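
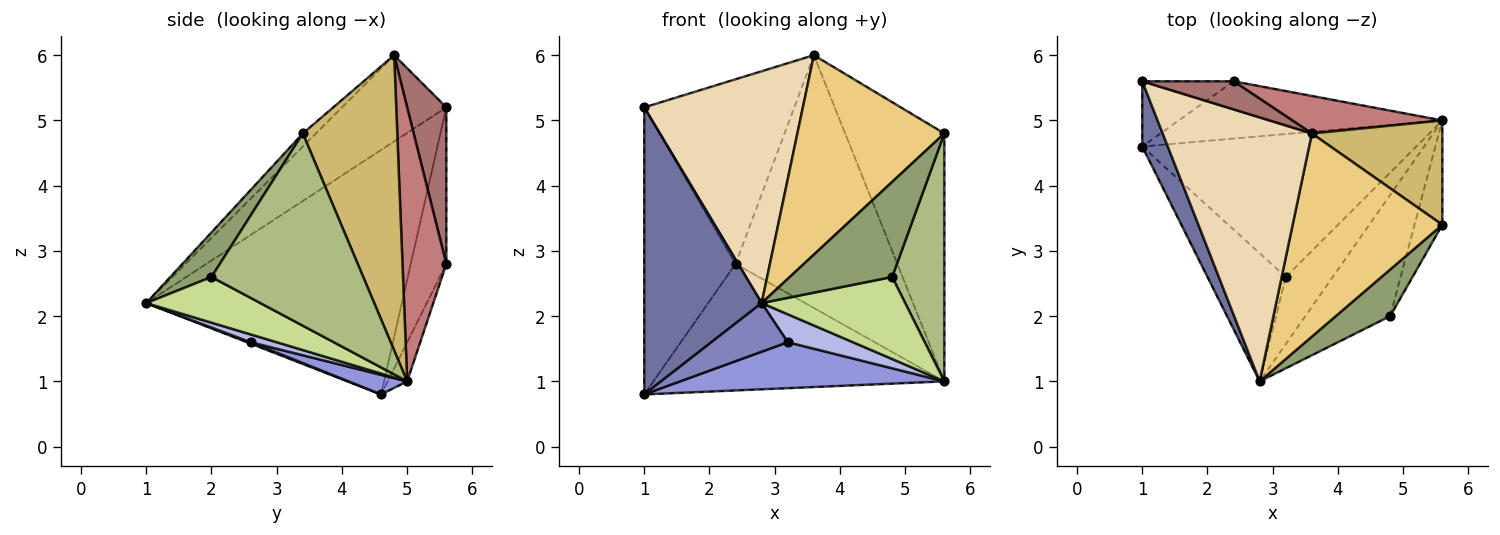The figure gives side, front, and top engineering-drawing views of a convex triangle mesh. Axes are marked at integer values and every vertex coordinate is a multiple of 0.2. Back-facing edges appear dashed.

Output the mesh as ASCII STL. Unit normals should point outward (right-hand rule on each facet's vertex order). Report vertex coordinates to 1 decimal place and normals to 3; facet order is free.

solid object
 facet normal -0.905 -0.416 0.094
  outer loop
   vertex 1.0 5.6 5.2
   vertex 1.0 4.6 0.8
   vertex 2.8 1.0 2.2
  endloop
 endfacet
 facet normal 0.017 -0.355 -0.935
  outer loop
   vertex 3.2 2.6 1.6
   vertex 2.8 1.0 2.2
   vertex 1.0 4.6 0.8
  endloop
 endfacet
 facet normal 0.068 -0.305 -0.950
  outer loop
   vertex 3.2 2.6 1.6
   vertex 1.0 4.6 0.8
   vertex 5.6 5.0 1.0
  endloop
 endfacet
 facet normal 0.152 -0.380 -0.912
  outer loop
   vertex 3.2 2.6 1.6
   vertex 5.6 5.0 1.0
   vertex 2.8 1.0 2.2
  endloop
 endfacet
 facet normal 0.339 -0.845 0.414
  outer loop
   vertex 4.8 2.0 2.6
   vertex 5.6 3.4 4.8
   vertex 2.8 1.0 2.2
  endloop
 endfacet
 facet normal 0.937 -0.322 -0.136
  outer loop
   vertex 4.8 2.0 2.6
   vertex 5.6 5.0 1.0
   vertex 5.6 3.4 4.8
  endloop
 endfacet
 facet normal 0.407 -0.512 -0.756
  outer loop
   vertex 4.8 2.0 2.6
   vertex 2.8 1.0 2.2
   vertex 5.6 5.0 1.0
  endloop
 endfacet
 facet normal -0.355 0.912 -0.207
  outer loop
   vertex 2.4 5.6 2.8
   vertex 1.0 4.6 0.8
   vertex 1.0 5.6 5.2
  endloop
 endfacet
 facet normal -0.061 0.909 -0.412
  outer loop
   vertex 2.4 5.6 2.8
   vertex 5.6 5.0 1.0
   vertex 1.0 4.6 0.8
  endloop
 endfacet
 facet normal 0.660 0.693 0.292
  outer loop
   vertex 3.6 4.8 6.0
   vertex 5.6 3.4 4.8
   vertex 5.6 5.0 1.0
  endloop
 endfacet
 facet normal -0.062 -0.699 0.712
  outer loop
   vertex 3.6 4.8 6.0
   vertex 2.8 1.0 2.2
   vertex 5.6 3.4 4.8
  endloop
 endfacet
 facet normal -0.398 -0.605 0.689
  outer loop
   vertex 3.6 4.8 6.0
   vertex 1.0 5.6 5.2
   vertex 2.8 1.0 2.2
  endloop
 endfacet
 facet normal 0.250 0.957 0.146
  outer loop
   vertex 3.6 4.8 6.0
   vertex 2.4 5.6 2.8
   vertex 1.0 5.6 5.2
  endloop
 endfacet
 facet normal 0.259 0.955 0.142
  outer loop
   vertex 3.6 4.8 6.0
   vertex 5.6 5.0 1.0
   vertex 2.4 5.6 2.8
  endloop
 endfacet
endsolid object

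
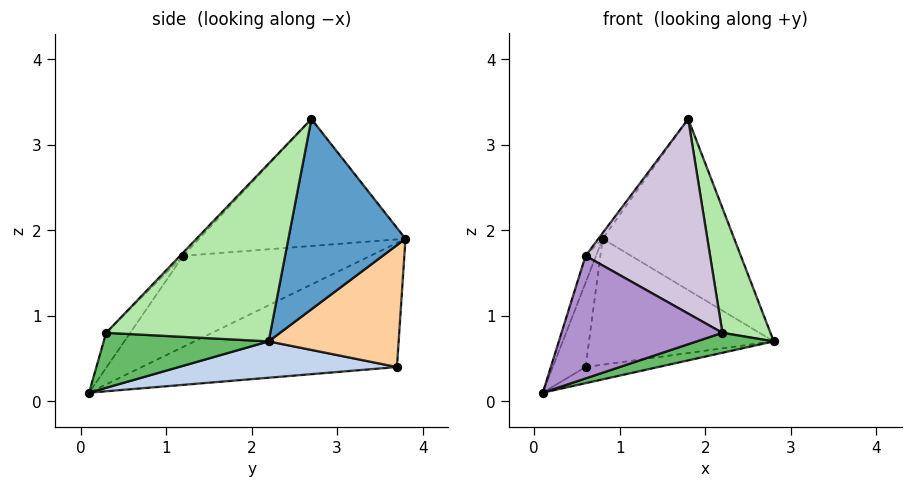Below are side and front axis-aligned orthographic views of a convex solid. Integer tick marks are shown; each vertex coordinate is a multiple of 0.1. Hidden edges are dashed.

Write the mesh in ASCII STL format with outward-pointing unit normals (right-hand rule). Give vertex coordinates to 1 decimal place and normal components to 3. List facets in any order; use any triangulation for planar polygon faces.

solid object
 facet normal 0.661 0.742 0.111
  outer loop
   vertex 1.8 2.7 3.3
   vertex 2.8 2.2 0.7
   vertex 0.8 3.8 1.9
  endloop
 endfacet
 facet normal 0.173 0.058 -0.983
  outer loop
   vertex 0.6 3.7 0.4
   vertex 2.8 2.2 0.7
   vertex 0.1 0.1 0.1
  endloop
 endfacet
 facet normal -0.984 0.126 0.123
  outer loop
   vertex 0.6 3.7 0.4
   vertex 0.1 0.1 0.1
   vertex 0.8 3.8 1.9
  endloop
 endfacet
 facet normal 0.571 0.811 -0.130
  outer loop
   vertex 0.6 3.7 0.4
   vertex 0.8 3.8 1.9
   vertex 2.8 2.2 0.7
  endloop
 endfacet
 facet normal 0.326 -0.152 -0.933
  outer loop
   vertex 2.2 0.3 0.8
   vertex 0.1 0.1 0.1
   vertex 2.8 2.2 0.7
  endloop
 endfacet
 facet normal 0.884 -0.259 0.390
  outer loop
   vertex 2.2 0.3 0.8
   vertex 2.8 2.2 0.7
   vertex 1.8 2.7 3.3
  endloop
 endfacet
 facet normal -0.963 0.054 0.264
  outer loop
   vertex 0.6 1.2 1.7
   vertex 0.8 3.8 1.9
   vertex 0.1 0.1 0.1
  endloop
 endfacet
 facet normal -0.807 0.017 0.590
  outer loop
   vertex 0.6 1.2 1.7
   vertex 1.8 2.7 3.3
   vertex 0.8 3.8 1.9
  endloop
 endfacet
 facet normal -0.120 -0.800 0.588
  outer loop
   vertex 0.6 1.2 1.7
   vertex 0.1 0.1 0.1
   vertex 2.2 0.3 0.8
  endloop
 endfacet
 facet normal -0.018 -0.723 0.691
  outer loop
   vertex 0.6 1.2 1.7
   vertex 2.2 0.3 0.8
   vertex 1.8 2.7 3.3
  endloop
 endfacet
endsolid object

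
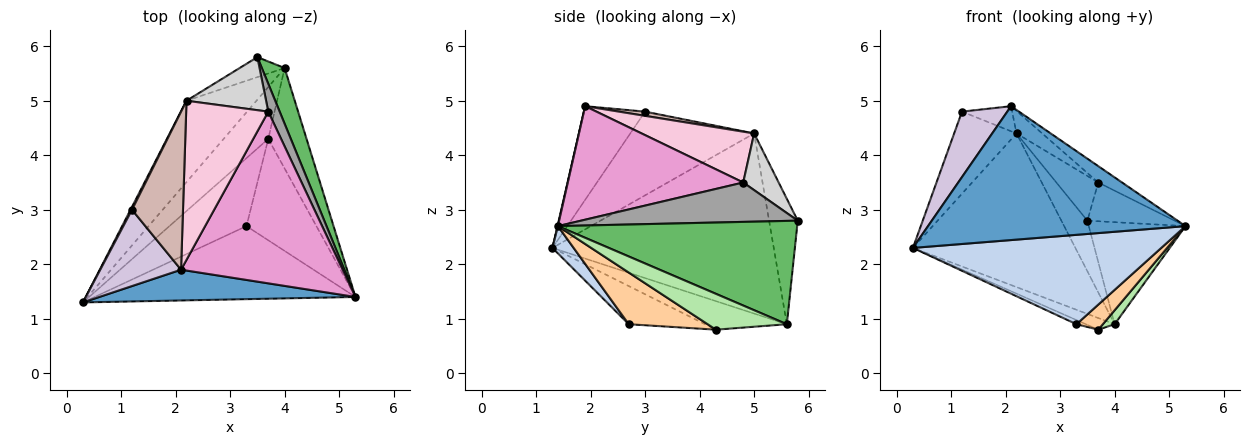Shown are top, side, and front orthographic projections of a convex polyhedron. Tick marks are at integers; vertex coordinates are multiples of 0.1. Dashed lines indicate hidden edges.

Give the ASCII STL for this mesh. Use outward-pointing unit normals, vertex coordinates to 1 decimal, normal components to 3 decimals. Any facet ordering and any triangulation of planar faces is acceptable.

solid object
 facet normal 0.002 -0.975 0.224
  outer loop
   vertex 2.1 1.9 4.9
   vertex 0.3 1.3 2.3
   vertex 5.3 1.4 2.7
  endloop
 endfacet
 facet normal 0.066 -0.773 -0.631
  outer loop
   vertex 3.3 2.7 0.9
   vertex 5.3 1.4 2.7
   vertex 0.3 1.3 2.3
  endloop
 endfacet
 facet normal -0.443 0.055 -0.895
  outer loop
   vertex 3.3 2.7 0.9
   vertex 0.3 1.3 2.3
   vertex 3.7 4.3 0.8
  endloop
 endfacet
 facet normal 0.583 -0.195 -0.789
  outer loop
   vertex 3.3 2.7 0.9
   vertex 3.7 4.3 0.8
   vertex 5.3 1.4 2.7
  endloop
 endfacet
 facet normal 0.908 0.367 0.200
  outer loop
   vertex 4.0 5.6 0.9
   vertex 3.5 5.8 2.8
   vertex 5.3 1.4 2.7
  endloop
 endfacet
 facet normal 0.680 -0.101 -0.726
  outer loop
   vertex 4.0 5.6 0.9
   vertex 5.3 1.4 2.7
   vertex 3.7 4.3 0.8
  endloop
 endfacet
 facet normal -0.529 0.186 -0.828
  outer loop
   vertex 4.0 5.6 0.9
   vertex 3.7 4.3 0.8
   vertex 0.3 1.3 2.3
  endloop
 endfacet
 facet normal -0.769 0.565 -0.299
  outer loop
   vertex 4.0 5.6 0.9
   vertex 0.3 1.3 2.3
   vertex 2.2 5.0 4.4
  endloop
 endfacet
 facet normal -0.716 0.650 -0.257
  outer loop
   vertex 4.0 5.6 0.9
   vertex 2.2 5.0 4.4
   vertex 3.5 5.8 2.8
  endloop
 endfacet
 facet normal -0.661 -0.489 0.570
  outer loop
   vertex 1.2 3.0 4.8
   vertex 0.3 1.3 2.3
   vertex 2.1 1.9 4.9
  endloop
 endfacet
 facet normal -0.893 0.450 0.016
  outer loop
   vertex 1.2 3.0 4.8
   vertex 2.2 5.0 4.4
   vertex 0.3 1.3 2.3
  endloop
 endfacet
 facet normal 0.081 0.156 0.984
  outer loop
   vertex 1.2 3.0 4.8
   vertex 2.1 1.9 4.9
   vertex 2.2 5.0 4.4
  endloop
 endfacet
 facet normal 0.573 0.078 0.816
  outer loop
   vertex 3.7 4.8 3.5
   vertex 2.1 1.9 4.9
   vertex 5.3 1.4 2.7
  endloop
 endfacet
 facet normal 0.522 0.119 0.844
  outer loop
   vertex 3.7 4.8 3.5
   vertex 2.2 5.0 4.4
   vertex 2.1 1.9 4.9
  endloop
 endfacet
 facet normal 0.896 0.361 0.259
  outer loop
   vertex 3.7 4.8 3.5
   vertex 5.3 1.4 2.7
   vertex 3.5 5.8 2.8
  endloop
 endfacet
 facet normal 0.478 0.566 0.672
  outer loop
   vertex 3.7 4.8 3.5
   vertex 3.5 5.8 2.8
   vertex 2.2 5.0 4.4
  endloop
 endfacet
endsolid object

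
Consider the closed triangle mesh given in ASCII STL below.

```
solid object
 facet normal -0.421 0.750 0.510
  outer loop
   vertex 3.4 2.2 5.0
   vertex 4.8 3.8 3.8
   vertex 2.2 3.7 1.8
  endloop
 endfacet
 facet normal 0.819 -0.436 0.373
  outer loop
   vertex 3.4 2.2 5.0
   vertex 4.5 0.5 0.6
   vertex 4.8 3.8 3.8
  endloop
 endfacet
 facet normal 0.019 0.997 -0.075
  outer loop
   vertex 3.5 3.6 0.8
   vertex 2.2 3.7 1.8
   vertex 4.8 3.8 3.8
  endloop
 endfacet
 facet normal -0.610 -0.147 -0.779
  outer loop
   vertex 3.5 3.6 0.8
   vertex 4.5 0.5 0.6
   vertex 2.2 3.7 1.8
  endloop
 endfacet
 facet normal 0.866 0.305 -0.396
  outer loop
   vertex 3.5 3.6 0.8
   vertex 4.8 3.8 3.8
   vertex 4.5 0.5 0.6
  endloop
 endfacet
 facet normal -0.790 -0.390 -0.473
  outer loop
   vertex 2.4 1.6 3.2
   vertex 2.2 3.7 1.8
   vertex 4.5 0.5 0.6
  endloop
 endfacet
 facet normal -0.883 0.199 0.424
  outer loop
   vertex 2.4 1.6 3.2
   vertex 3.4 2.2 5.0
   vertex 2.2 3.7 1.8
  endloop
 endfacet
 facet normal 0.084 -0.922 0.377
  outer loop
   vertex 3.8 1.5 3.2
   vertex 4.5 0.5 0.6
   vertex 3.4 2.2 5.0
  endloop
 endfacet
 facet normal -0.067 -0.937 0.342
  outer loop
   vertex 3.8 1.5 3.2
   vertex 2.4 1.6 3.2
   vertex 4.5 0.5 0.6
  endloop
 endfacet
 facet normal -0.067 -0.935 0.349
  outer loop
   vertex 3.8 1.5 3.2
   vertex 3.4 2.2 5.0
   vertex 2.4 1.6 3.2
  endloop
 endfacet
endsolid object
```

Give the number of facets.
10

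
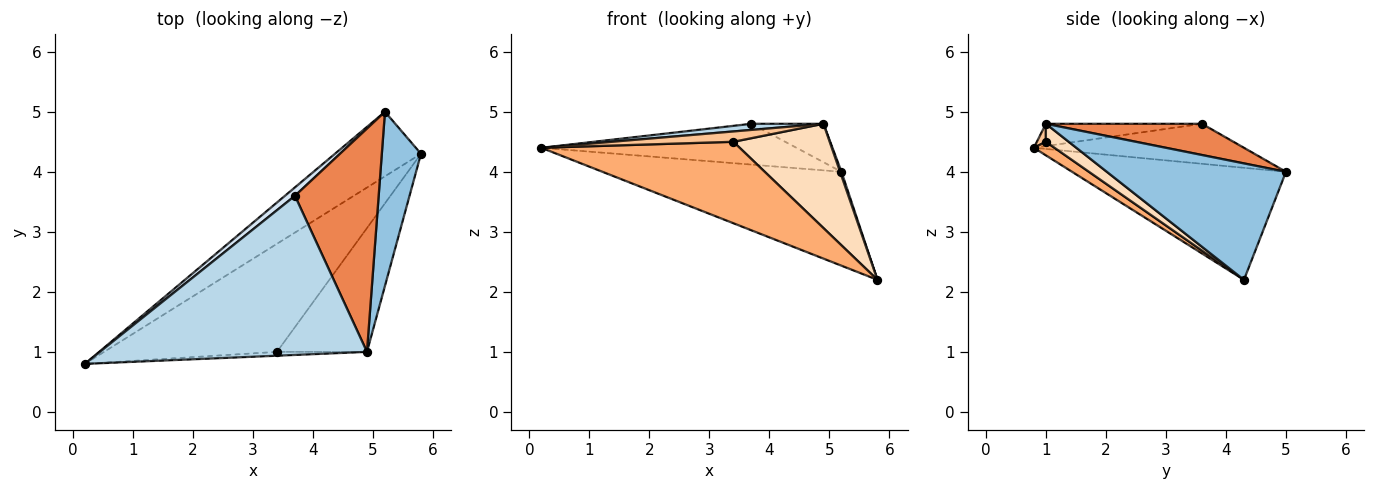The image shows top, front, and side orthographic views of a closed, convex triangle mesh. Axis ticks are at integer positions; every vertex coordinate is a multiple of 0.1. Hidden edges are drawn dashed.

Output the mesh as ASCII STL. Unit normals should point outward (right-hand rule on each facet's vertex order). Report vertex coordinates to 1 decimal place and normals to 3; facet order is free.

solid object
 facet normal -0.594 0.663 -0.456
  outer loop
   vertex 5.2 5.0 4.0
   vertex 5.8 4.3 2.2
   vertex 0.2 0.8 4.4
  endloop
 endfacet
 facet normal 0.948 -0.007 0.319
  outer loop
   vertex 5.2 5.0 4.0
   vertex 4.9 1.0 4.8
   vertex 5.8 4.3 2.2
  endloop
 endfacet
 facet normal -0.083 -0.038 0.996
  outer loop
   vertex 3.7 3.6 4.8
   vertex 0.2 0.8 4.4
   vertex 4.9 1.0 4.8
  endloop
 endfacet
 facet normal -0.628 0.762 0.157
  outer loop
   vertex 3.7 3.6 4.8
   vertex 5.2 5.0 4.0
   vertex 0.2 0.8 4.4
  endloop
 endfacet
 facet normal 0.345 0.159 0.925
  outer loop
   vertex 3.7 3.6 4.8
   vertex 4.9 1.0 4.8
   vertex 5.2 5.0 4.0
  endloop
 endfacet
 facet normal 0.062 -0.601 -0.797
  outer loop
   vertex 3.4 1.0 4.5
   vertex 0.2 0.8 4.4
   vertex 5.8 4.3 2.2
  endloop
 endfacet
 facet normal 0.069 -0.935 -0.346
  outer loop
   vertex 3.4 1.0 4.5
   vertex 4.9 1.0 4.8
   vertex 0.2 0.8 4.4
  endloop
 endfacet
 facet normal 0.151 -0.637 -0.756
  outer loop
   vertex 3.4 1.0 4.5
   vertex 5.8 4.3 2.2
   vertex 4.9 1.0 4.8
  endloop
 endfacet
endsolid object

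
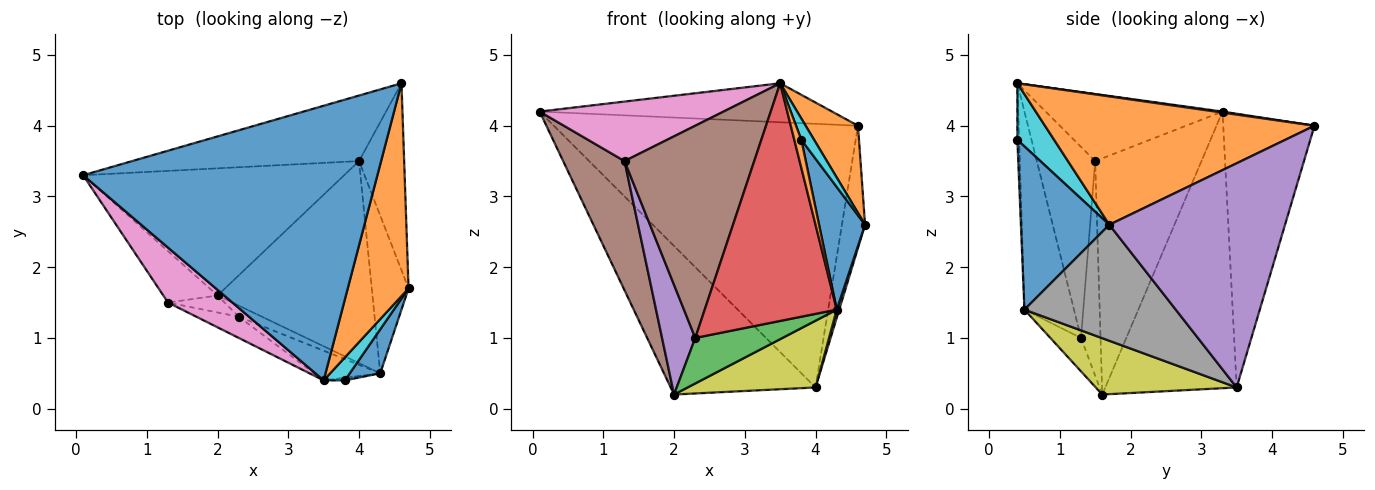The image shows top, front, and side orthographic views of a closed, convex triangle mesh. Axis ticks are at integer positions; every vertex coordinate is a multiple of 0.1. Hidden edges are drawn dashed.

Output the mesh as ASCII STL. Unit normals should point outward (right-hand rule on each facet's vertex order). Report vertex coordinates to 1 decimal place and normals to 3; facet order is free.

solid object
 facet normal 0.003 0.141 0.990
  outer loop
   vertex 3.5 0.4 4.6
   vertex 4.6 4.6 4.0
   vertex 0.1 3.3 4.2
  endloop
 endfacet
 facet normal 0.890 -0.173 0.422
  outer loop
   vertex 3.5 0.4 4.6
   vertex 4.7 1.7 2.6
   vertex 4.6 4.6 4.0
  endloop
 endfacet
 facet normal -0.279 0.932 -0.232
  outer loop
   vertex 4.0 3.5 0.3
   vertex 0.1 3.3 4.2
   vertex 4.6 4.6 4.0
  endloop
 endfacet
 facet normal -0.567 0.626 -0.535
  outer loop
   vertex 4.0 3.5 0.3
   vertex 2.0 1.6 0.2
   vertex 0.1 3.3 4.2
  endloop
 endfacet
 facet normal 0.972 0.128 -0.196
  outer loop
   vertex 4.0 3.5 0.3
   vertex 4.6 4.6 4.0
   vertex 4.7 1.7 2.6
  endloop
 endfacet
 facet normal -0.849 -0.490 -0.195
  outer loop
   vertex 1.3 1.5 3.5
   vertex 0.1 3.3 4.2
   vertex 2.0 1.6 0.2
  endloop
 endfacet
 facet normal -0.577 -0.600 0.554
  outer loop
   vertex 1.3 1.5 3.5
   vertex 3.5 0.4 4.6
   vertex 0.1 3.3 4.2
  endloop
 endfacet
 facet normal 0.953 -0.015 -0.302
  outer loop
   vertex 4.3 0.5 1.4
   vertex 4.0 3.5 0.3
   vertex 4.7 1.7 2.6
  endloop
 endfacet
 facet normal 0.326 -0.296 -0.898
  outer loop
   vertex 4.3 0.5 1.4
   vertex 2.0 1.6 0.2
   vertex 4.0 3.5 0.3
  endloop
 endfacet
 facet normal 0.891 -0.308 0.334
  outer loop
   vertex 3.8 0.4 3.8
   vertex 4.7 1.7 2.6
   vertex 3.5 0.4 4.6
  endloop
 endfacet
 facet normal 0.875 -0.455 0.163
  outer loop
   vertex 3.8 0.4 3.8
   vertex 4.3 0.5 1.4
   vertex 4.7 1.7 2.6
  endloop
 endfacet
 facet normal -0.242 -0.966 -0.091
  outer loop
   vertex 3.8 0.4 3.8
   vertex 3.5 0.4 4.6
   vertex 4.3 0.5 1.4
  endloop
 endfacet
 facet normal -0.323 -0.920 -0.224
  outer loop
   vertex 2.3 1.3 1.0
   vertex 2.0 1.6 0.2
   vertex 4.3 0.5 1.4
  endloop
 endfacet
 facet normal -0.349 -0.930 -0.116
  outer loop
   vertex 2.3 1.3 1.0
   vertex 4.3 0.5 1.4
   vertex 3.5 0.4 4.6
  endloop
 endfacet
 facet normal -0.502 -0.855 -0.132
  outer loop
   vertex 2.3 1.3 1.0
   vertex 1.3 1.5 3.5
   vertex 2.0 1.6 0.2
  endloop
 endfacet
 facet normal -0.409 -0.908 -0.091
  outer loop
   vertex 2.3 1.3 1.0
   vertex 3.5 0.4 4.6
   vertex 1.3 1.5 3.5
  endloop
 endfacet
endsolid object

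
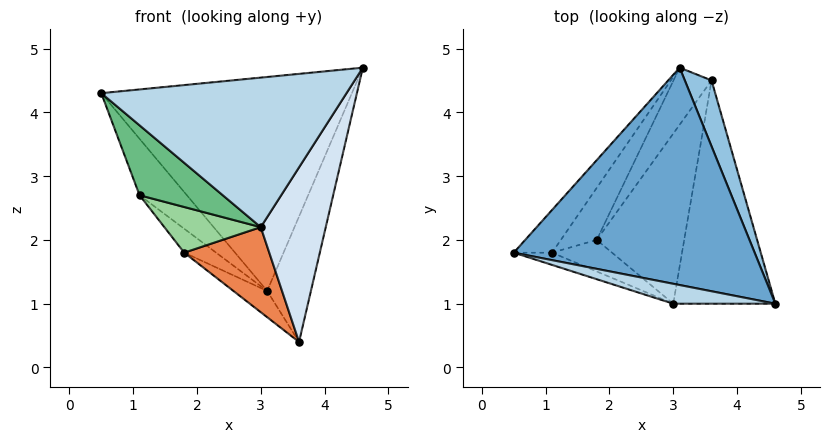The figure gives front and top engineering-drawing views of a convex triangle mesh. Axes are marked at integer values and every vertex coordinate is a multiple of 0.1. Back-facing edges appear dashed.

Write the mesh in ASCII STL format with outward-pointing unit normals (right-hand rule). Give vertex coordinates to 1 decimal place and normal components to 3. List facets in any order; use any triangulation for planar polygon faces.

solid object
 facet normal 0.067 0.700 0.711
  outer loop
   vertex 3.1 4.7 1.2
   vertex 0.5 1.8 4.3
   vertex 4.6 1.0 4.7
  endloop
 endfacet
 facet normal 0.739 0.596 0.313
  outer loop
   vertex 3.6 4.5 0.4
   vertex 3.1 4.7 1.2
   vertex 4.6 1.0 4.7
  endloop
 endfacet
 facet normal -0.202 -0.971 0.129
  outer loop
   vertex 3.0 1.0 2.2
   vertex 4.6 1.0 4.7
   vertex 0.5 1.8 4.3
  endloop
 endfacet
 facet normal 0.776 -0.388 -0.497
  outer loop
   vertex 3.0 1.0 2.2
   vertex 3.6 4.5 0.4
   vertex 4.6 1.0 4.7
  endloop
 endfacet
 facet normal -0.074 -0.446 -0.892
  outer loop
   vertex 1.8 2.0 1.8
   vertex 3.6 4.5 0.4
   vertex 3.0 1.0 2.2
  endloop
 endfacet
 facet normal -0.790 0.256 -0.558
  outer loop
   vertex 1.8 2.0 1.8
   vertex 3.1 4.7 1.2
   vertex 3.6 4.5 0.4
  endloop
 endfacet
 facet normal -0.849 0.421 -0.318
  outer loop
   vertex 1.1 1.8 2.7
   vertex 0.5 1.8 4.3
   vertex 3.1 4.7 1.2
  endloop
 endfacet
 facet normal -0.790 0.256 -0.557
  outer loop
   vertex 1.1 1.8 2.7
   vertex 3.1 4.7 1.2
   vertex 1.8 2.0 1.8
  endloop
 endfacet
 facet normal -0.418 -0.895 -0.157
  outer loop
   vertex 1.1 1.8 2.7
   vertex 3.0 1.0 2.2
   vertex 0.5 1.8 4.3
  endloop
 endfacet
 facet normal -0.444 -0.737 -0.509
  outer loop
   vertex 1.1 1.8 2.7
   vertex 1.8 2.0 1.8
   vertex 3.0 1.0 2.2
  endloop
 endfacet
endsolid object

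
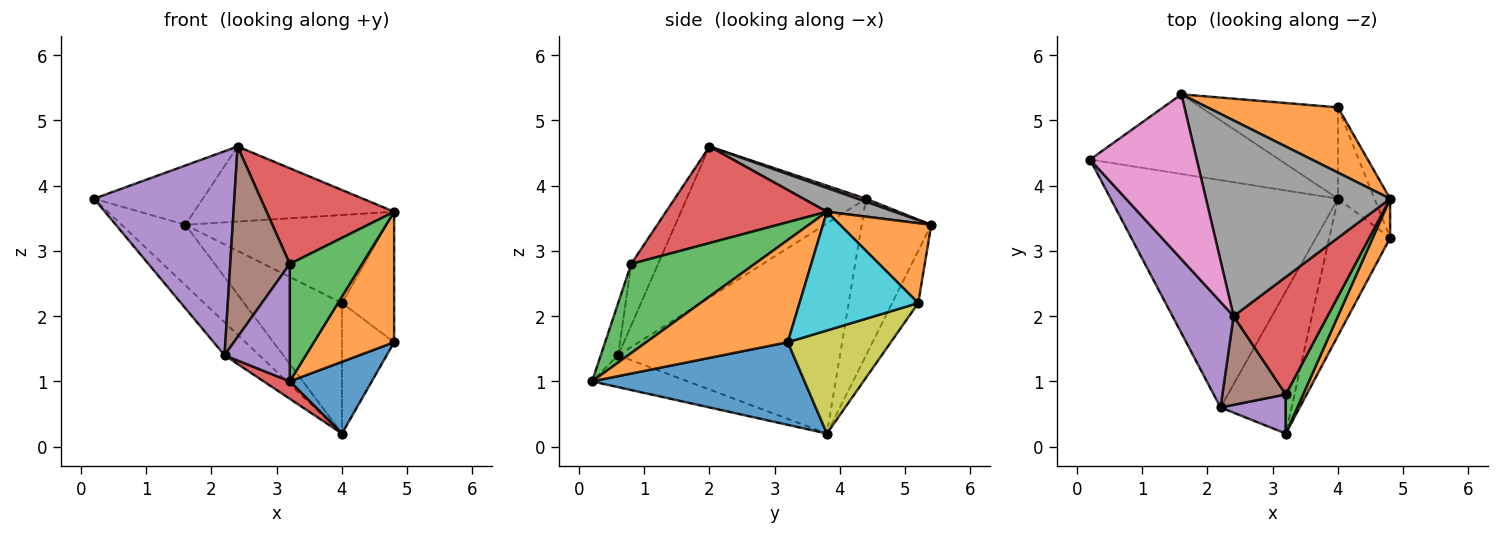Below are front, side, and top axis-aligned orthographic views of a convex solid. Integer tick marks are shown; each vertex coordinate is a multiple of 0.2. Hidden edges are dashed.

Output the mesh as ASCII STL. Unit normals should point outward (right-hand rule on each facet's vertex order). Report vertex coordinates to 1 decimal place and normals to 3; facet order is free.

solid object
 facet normal 0.769 -0.297 -0.566
  outer loop
   vertex 4.0 3.8 0.2
   vertex 4.8 3.2 1.6
   vertex 3.2 0.2 1.0
  endloop
 endfacet
 facet normal 0.860 -0.488 0.146
  outer loop
   vertex 4.8 3.8 3.6
   vertex 3.2 0.2 1.0
   vertex 4.8 3.2 1.6
  endloop
 endfacet
 facet normal -0.675 0.106 -0.730
  outer loop
   vertex 2.2 0.6 1.4
   vertex 0.2 4.4 3.8
   vertex 4.0 3.8 0.2
  endloop
 endfacet
 facet normal -0.407 -0.111 -0.907
  outer loop
   vertex 2.2 0.6 1.4
   vertex 4.0 3.8 0.2
   vertex 3.2 0.2 1.0
  endloop
 endfacet
 facet normal -0.751 -0.587 0.304
  outer loop
   vertex 2.2 0.6 1.4
   vertex 2.4 2.0 4.6
   vertex 0.2 4.4 3.8
  endloop
 endfacet
 facet normal -0.550 0.505 -0.665
  outer loop
   vertex 1.6 5.4 3.4
   vertex 4.0 3.8 0.2
   vertex 0.2 4.4 3.8
  endloop
 endfacet
 facet normal 0.027 0.338 0.941
  outer loop
   vertex 1.6 5.4 3.4
   vertex 0.2 4.4 3.8
   vertex 2.4 2.0 4.6
  endloop
 endfacet
 facet normal 0.120 0.355 0.927
  outer loop
   vertex 1.6 5.4 3.4
   vertex 2.4 2.0 4.6
   vertex 4.8 3.8 3.6
  endloop
 endfacet
 facet normal 0.851 0.431 -0.301
  outer loop
   vertex 4.0 5.2 2.2
   vertex 4.8 3.2 1.6
   vertex 4.0 3.8 0.2
  endloop
 endfacet
 facet normal 0.909 0.400 -0.120
  outer loop
   vertex 4.0 5.2 2.2
   vertex 4.8 3.8 3.6
   vertex 4.8 3.2 1.6
  endloop
 endfacet
 facet normal -0.213 0.800 -0.560
  outer loop
   vertex 4.0 5.2 2.2
   vertex 4.0 3.8 0.2
   vertex 1.6 5.4 3.4
  endloop
 endfacet
 facet normal 0.343 0.755 0.559
  outer loop
   vertex 4.0 5.2 2.2
   vertex 1.6 5.4 3.4
   vertex 4.8 3.8 3.6
  endloop
 endfacet
 facet normal 0.851 -0.498 0.166
  outer loop
   vertex 3.2 0.8 2.8
   vertex 3.2 0.2 1.0
   vertex 4.8 3.8 3.6
  endloop
 endfacet
 facet normal 0.623 -0.494 0.606
  outer loop
   vertex 3.2 0.8 2.8
   vertex 4.8 3.8 3.6
   vertex 2.4 2.0 4.6
  endloop
 endfacet
 facet normal -0.245 -0.920 0.307
  outer loop
   vertex 3.2 0.8 2.8
   vertex 2.2 0.6 1.4
   vertex 3.2 0.2 1.0
  endloop
 endfacet
 facet normal -0.379 -0.839 0.391
  outer loop
   vertex 3.2 0.8 2.8
   vertex 2.4 2.0 4.6
   vertex 2.2 0.6 1.4
  endloop
 endfacet
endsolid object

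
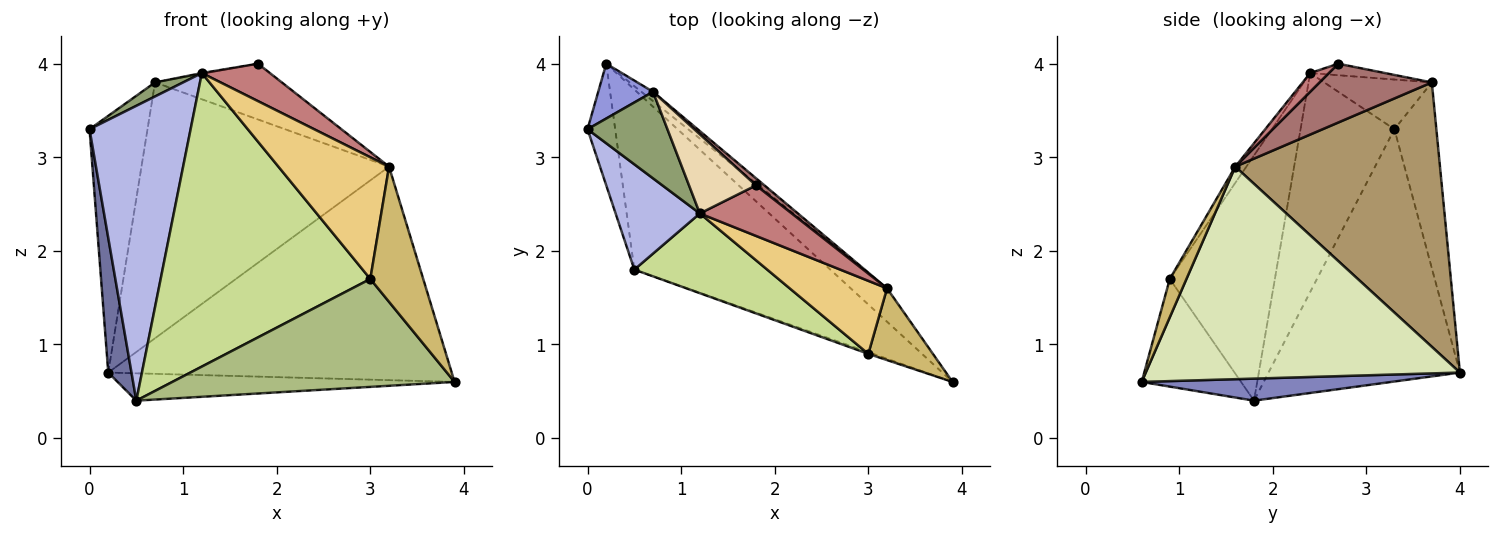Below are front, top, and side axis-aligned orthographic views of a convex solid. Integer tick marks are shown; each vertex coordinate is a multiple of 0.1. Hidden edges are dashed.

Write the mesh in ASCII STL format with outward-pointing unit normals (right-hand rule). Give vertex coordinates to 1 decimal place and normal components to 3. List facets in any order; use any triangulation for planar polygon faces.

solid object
 facet normal -0.987 -0.120 -0.108
  outer loop
   vertex 0.2 4.0 0.7
   vertex 0.5 1.8 0.4
   vertex 0.0 3.3 3.3
  endloop
 endfacet
 facet normal 0.110 0.149 -0.983
  outer loop
   vertex 0.2 4.0 0.7
   vertex 3.9 0.6 0.6
   vertex 0.5 1.8 0.4
  endloop
 endfacet
 facet normal -0.578 0.798 0.170
  outer loop
   vertex 0.7 3.7 3.8
   vertex 0.2 4.0 0.7
   vertex 0.0 3.3 3.3
  endloop
 endfacet
 facet normal -0.658 -0.709 0.253
  outer loop
   vertex 1.2 2.4 3.9
   vertex 0.0 3.3 3.3
   vertex 0.5 1.8 0.4
  endloop
 endfacet
 facet normal -0.523 -0.136 0.841
  outer loop
   vertex 1.2 2.4 3.9
   vertex 0.7 3.7 3.8
   vertex 0.0 3.3 3.3
  endloop
 endfacet
 facet normal -0.332 -0.943 -0.014
  outer loop
   vertex 3.0 0.9 1.7
   vertex 0.5 1.8 0.4
   vertex 3.9 0.6 0.6
  endloop
 endfacet
 facet normal -0.435 -0.869 0.236
  outer loop
   vertex 3.0 0.9 1.7
   vertex 1.2 2.4 3.9
   vertex 0.5 1.8 0.4
  endloop
 endfacet
 facet normal 0.670 0.733 -0.115
  outer loop
   vertex 3.2 1.6 2.9
   vertex 3.9 0.6 0.6
   vertex 0.2 4.0 0.7
  endloop
 endfacet
 facet normal 0.637 0.770 -0.028
  outer loop
   vertex 3.2 1.6 2.9
   vertex 0.2 4.0 0.7
   vertex 0.7 3.7 3.8
  endloop
 endfacet
 facet normal 0.268 -0.851 0.452
  outer loop
   vertex 3.2 1.6 2.9
   vertex 3.0 0.9 1.7
   vertex 3.9 0.6 0.6
  endloop
 endfacet
 facet normal -0.085 -0.854 0.513
  outer loop
   vertex 3.2 1.6 2.9
   vertex 1.2 2.4 3.9
   vertex 3.0 0.9 1.7
  endloop
 endfacet
 facet normal -0.170 0.011 0.985
  outer loop
   vertex 1.8 2.7 4.0
   vertex 0.7 3.7 3.8
   vertex 1.2 2.4 3.9
  endloop
 endfacet
 facet normal 0.660 0.745 0.095
  outer loop
   vertex 1.8 2.7 4.0
   vertex 3.2 1.6 2.9
   vertex 0.7 3.7 3.8
  endloop
 endfacet
 facet normal 0.162 -0.587 0.793
  outer loop
   vertex 1.8 2.7 4.0
   vertex 1.2 2.4 3.9
   vertex 3.2 1.6 2.9
  endloop
 endfacet
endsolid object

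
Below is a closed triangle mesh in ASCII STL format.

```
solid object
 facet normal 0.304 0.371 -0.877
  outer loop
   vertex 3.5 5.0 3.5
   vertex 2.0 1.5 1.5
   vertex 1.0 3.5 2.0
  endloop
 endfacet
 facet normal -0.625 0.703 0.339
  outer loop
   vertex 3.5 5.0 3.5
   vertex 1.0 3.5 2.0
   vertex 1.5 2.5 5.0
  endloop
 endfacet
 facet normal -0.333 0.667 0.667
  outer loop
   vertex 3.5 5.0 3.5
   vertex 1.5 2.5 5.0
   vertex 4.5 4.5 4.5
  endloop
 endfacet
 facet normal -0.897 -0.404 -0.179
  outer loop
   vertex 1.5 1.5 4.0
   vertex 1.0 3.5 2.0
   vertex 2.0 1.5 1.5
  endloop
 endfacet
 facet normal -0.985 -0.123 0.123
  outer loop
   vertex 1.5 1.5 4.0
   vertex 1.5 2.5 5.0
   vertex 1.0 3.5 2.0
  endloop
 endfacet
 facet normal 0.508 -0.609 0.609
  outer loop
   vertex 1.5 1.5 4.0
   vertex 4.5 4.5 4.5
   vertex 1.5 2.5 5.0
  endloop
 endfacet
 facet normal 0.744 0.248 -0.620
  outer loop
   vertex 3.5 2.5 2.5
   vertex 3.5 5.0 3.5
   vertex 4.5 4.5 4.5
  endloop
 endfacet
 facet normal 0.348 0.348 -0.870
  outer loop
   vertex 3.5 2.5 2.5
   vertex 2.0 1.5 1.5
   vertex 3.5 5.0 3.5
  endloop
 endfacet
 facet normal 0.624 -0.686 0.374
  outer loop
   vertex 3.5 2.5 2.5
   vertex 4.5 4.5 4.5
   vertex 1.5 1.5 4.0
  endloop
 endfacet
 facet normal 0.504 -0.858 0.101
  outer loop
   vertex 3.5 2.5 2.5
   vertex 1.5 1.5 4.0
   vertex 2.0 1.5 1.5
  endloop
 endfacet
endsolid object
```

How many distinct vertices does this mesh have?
7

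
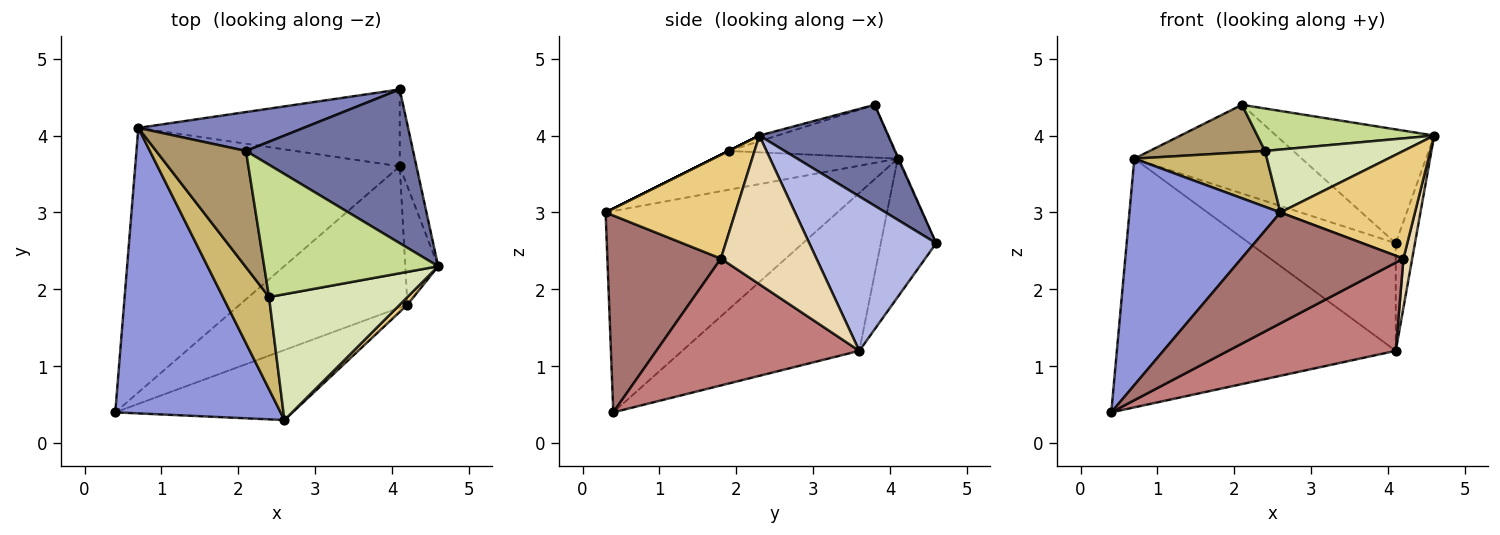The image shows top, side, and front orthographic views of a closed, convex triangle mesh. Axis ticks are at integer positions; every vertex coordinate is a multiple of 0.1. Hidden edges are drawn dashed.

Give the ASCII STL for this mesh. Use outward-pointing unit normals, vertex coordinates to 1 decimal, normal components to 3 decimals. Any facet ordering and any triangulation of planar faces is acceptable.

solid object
 facet normal 0.437 0.535 0.723
  outer loop
   vertex 4.1 4.6 2.6
   vertex 2.1 3.8 4.4
   vertex 4.6 2.3 4.0
  endloop
 endfacet
 facet normal -0.005 0.916 0.402
  outer loop
   vertex 0.7 4.1 3.7
   vertex 2.1 3.8 4.4
   vertex 4.1 4.6 2.6
  endloop
 endfacet
 facet normal -0.690 -0.450 0.567
  outer loop
   vertex 2.6 0.3 3.0
   vertex 0.7 4.1 3.7
   vertex 0.4 0.4 0.4
  endloop
 endfacet
 facet normal 0.983 0.149 -0.106
  outer loop
   vertex 4.1 3.6 1.2
   vertex 4.1 4.6 2.6
   vertex 4.6 2.3 4.0
  endloop
 endfacet
 facet normal -0.399 0.628 -0.668
  outer loop
   vertex 4.1 3.6 1.2
   vertex 0.4 0.4 0.4
   vertex 0.7 4.1 3.7
  endloop
 endfacet
 facet normal -0.294 0.778 -0.556
  outer loop
   vertex 4.1 3.6 1.2
   vertex 0.7 4.1 3.7
   vertex 4.1 4.6 2.6
  endloop
 endfacet
 facet normal -0.031 -0.305 0.952
  outer loop
   vertex 2.4 1.9 3.8
   vertex 4.6 2.3 4.0
   vertex 2.1 3.8 4.4
  endloop
 endfacet
 facet normal 0.000 -0.447 0.894
  outer loop
   vertex 2.4 1.9 3.8
   vertex 2.6 0.3 3.0
   vertex 4.6 2.3 4.0
  endloop
 endfacet
 facet normal -0.478 -0.332 0.813
  outer loop
   vertex 2.4 1.9 3.8
   vertex 2.1 3.8 4.4
   vertex 0.7 4.1 3.7
  endloop
 endfacet
 facet normal -0.585 -0.420 0.694
  outer loop
   vertex 2.4 1.9 3.8
   vertex 0.7 4.1 3.7
   vertex 2.6 0.3 3.0
  endloop
 endfacet
 facet normal 0.693 -0.719 0.051
  outer loop
   vertex 4.2 1.8 2.4
   vertex 4.6 2.3 4.0
   vertex 2.6 0.3 3.0
  endloop
 endfacet
 facet normal 0.972 -0.089 -0.215
  outer loop
   vertex 4.2 1.8 2.4
   vertex 4.1 3.6 1.2
   vertex 4.6 2.3 4.0
  endloop
 endfacet
 facet normal 0.510 -0.727 -0.459
  outer loop
   vertex 4.2 1.8 2.4
   vertex 2.6 0.3 3.0
   vertex 0.4 0.4 0.4
  endloop
 endfacet
 facet normal 0.540 -0.446 -0.714
  outer loop
   vertex 4.2 1.8 2.4
   vertex 0.4 0.4 0.4
   vertex 4.1 3.6 1.2
  endloop
 endfacet
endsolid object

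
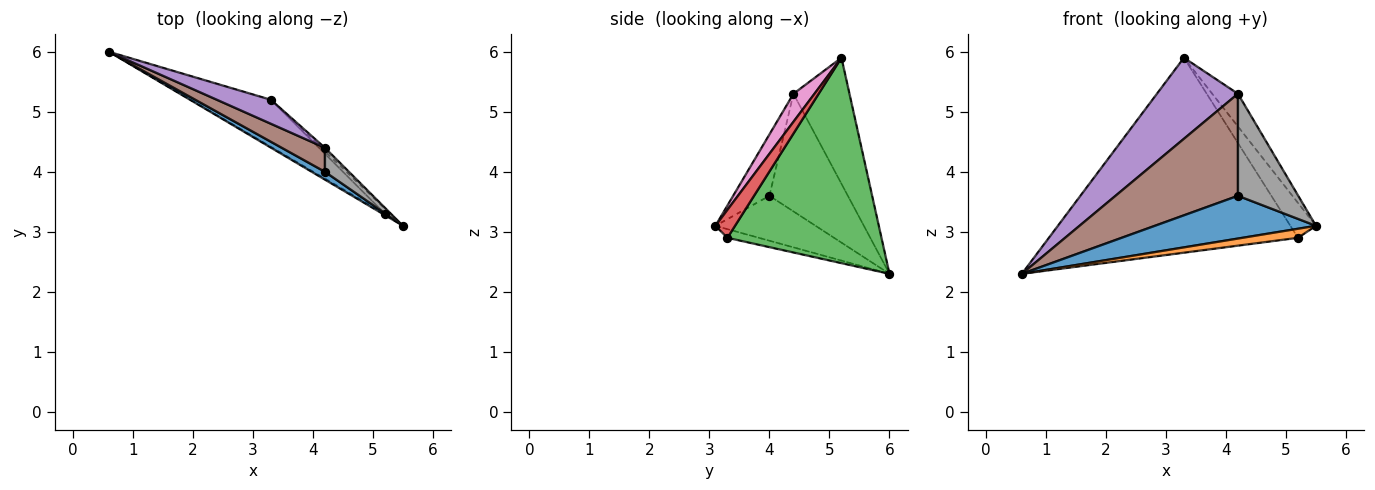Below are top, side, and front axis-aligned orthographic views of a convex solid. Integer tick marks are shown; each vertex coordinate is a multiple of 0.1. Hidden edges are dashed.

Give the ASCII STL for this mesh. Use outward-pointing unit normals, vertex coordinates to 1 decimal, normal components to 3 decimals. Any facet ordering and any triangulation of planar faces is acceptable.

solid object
 facet normal -0.522 -0.839 0.154
  outer loop
   vertex 4.2 4.0 3.6
   vertex 0.6 6.0 2.3
   vertex 5.5 3.1 3.1
  endloop
 endfacet
 facet normal -0.490 -0.863 -0.128
  outer loop
   vertex 5.2 3.3 2.9
   vertex 5.5 3.1 3.1
   vertex 0.6 6.0 2.3
  endloop
 endfacet
 facet normal 0.515 0.833 -0.201
  outer loop
   vertex 5.2 3.3 2.9
   vertex 0.6 6.0 2.3
   vertex 3.3 5.2 5.9
  endloop
 endfacet
 facet normal 0.604 0.789 -0.117
  outer loop
   vertex 5.2 3.3 2.9
   vertex 3.3 5.2 5.9
   vertex 5.5 3.1 3.1
  endloop
 endfacet
 facet normal -0.553 -0.799 0.237
  outer loop
   vertex 4.2 4.4 5.3
   vertex 3.3 5.2 5.9
   vertex 0.6 6.0 2.3
  endloop
 endfacet
 facet normal -0.529 -0.826 0.194
  outer loop
   vertex 4.2 4.4 5.3
   vertex 0.6 6.0 2.3
   vertex 4.2 4.0 3.6
  endloop
 endfacet
 facet normal 0.630 0.772 -0.084
  outer loop
   vertex 4.2 4.4 5.3
   vertex 5.5 3.1 3.1
   vertex 3.3 5.2 5.9
  endloop
 endfacet
 facet normal -0.505 -0.840 0.198
  outer loop
   vertex 4.2 4.4 5.3
   vertex 4.2 4.0 3.6
   vertex 5.5 3.1 3.1
  endloop
 endfacet
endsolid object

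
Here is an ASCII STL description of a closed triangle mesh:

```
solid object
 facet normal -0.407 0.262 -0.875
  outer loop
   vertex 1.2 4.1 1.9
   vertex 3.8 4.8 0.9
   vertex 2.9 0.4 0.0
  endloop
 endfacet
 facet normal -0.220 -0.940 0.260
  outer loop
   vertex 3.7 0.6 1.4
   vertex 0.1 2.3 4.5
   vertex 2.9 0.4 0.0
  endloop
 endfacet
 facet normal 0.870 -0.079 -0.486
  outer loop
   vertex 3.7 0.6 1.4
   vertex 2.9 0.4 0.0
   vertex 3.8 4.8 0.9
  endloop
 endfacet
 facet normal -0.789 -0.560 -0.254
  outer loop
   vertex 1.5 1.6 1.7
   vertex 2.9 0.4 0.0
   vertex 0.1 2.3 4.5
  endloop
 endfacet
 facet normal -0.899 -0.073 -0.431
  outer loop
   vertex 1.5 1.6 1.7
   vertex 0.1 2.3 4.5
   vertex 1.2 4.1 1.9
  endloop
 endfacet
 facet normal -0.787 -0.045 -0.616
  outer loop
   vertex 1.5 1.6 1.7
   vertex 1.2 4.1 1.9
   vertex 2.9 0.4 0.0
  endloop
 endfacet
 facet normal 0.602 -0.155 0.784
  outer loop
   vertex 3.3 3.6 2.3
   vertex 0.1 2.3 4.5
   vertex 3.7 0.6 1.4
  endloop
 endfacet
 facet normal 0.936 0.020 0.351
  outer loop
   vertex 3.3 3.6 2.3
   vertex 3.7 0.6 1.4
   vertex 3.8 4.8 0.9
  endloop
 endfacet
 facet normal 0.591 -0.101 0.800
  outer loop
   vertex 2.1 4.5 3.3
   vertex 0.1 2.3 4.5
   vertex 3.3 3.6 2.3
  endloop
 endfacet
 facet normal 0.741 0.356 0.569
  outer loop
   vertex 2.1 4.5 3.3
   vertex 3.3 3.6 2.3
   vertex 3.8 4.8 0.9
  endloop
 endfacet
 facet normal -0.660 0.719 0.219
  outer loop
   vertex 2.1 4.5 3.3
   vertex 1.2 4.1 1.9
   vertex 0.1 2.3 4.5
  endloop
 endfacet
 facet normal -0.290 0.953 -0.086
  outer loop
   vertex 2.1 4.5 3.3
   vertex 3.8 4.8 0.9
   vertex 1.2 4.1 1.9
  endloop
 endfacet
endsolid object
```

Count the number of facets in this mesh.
12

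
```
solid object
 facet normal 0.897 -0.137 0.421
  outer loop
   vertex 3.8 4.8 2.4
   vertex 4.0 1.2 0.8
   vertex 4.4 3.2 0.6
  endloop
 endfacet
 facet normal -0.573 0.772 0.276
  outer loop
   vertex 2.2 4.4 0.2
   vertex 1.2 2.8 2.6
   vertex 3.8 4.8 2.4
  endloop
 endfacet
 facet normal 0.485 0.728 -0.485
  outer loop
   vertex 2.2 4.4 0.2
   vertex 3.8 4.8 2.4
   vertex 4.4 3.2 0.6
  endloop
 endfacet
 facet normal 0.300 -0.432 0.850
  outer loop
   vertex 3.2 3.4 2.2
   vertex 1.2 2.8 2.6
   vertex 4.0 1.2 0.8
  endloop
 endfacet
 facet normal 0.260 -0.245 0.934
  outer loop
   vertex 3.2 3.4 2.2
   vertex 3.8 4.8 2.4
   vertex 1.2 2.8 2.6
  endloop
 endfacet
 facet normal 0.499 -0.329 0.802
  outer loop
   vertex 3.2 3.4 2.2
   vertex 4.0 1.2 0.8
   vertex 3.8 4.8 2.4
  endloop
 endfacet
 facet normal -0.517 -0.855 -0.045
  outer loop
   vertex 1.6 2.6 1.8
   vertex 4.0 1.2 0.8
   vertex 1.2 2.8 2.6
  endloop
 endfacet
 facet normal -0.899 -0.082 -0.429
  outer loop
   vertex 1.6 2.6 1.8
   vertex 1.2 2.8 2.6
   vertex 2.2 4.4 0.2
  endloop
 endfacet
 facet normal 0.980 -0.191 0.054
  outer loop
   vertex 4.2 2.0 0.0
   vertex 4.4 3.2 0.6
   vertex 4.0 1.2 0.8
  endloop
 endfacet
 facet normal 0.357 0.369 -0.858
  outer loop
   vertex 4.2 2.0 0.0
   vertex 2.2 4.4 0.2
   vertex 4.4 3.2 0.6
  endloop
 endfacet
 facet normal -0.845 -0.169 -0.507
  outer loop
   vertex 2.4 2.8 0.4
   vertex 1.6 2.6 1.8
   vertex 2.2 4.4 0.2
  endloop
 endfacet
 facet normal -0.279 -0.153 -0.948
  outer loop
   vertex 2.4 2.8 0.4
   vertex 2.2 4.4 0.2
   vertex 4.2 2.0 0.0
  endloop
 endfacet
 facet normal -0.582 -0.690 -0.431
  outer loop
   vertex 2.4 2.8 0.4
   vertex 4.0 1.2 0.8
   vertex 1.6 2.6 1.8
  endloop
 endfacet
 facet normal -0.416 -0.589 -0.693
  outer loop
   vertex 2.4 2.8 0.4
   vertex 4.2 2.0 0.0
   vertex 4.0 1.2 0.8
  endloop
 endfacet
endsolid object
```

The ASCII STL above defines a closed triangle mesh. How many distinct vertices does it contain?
9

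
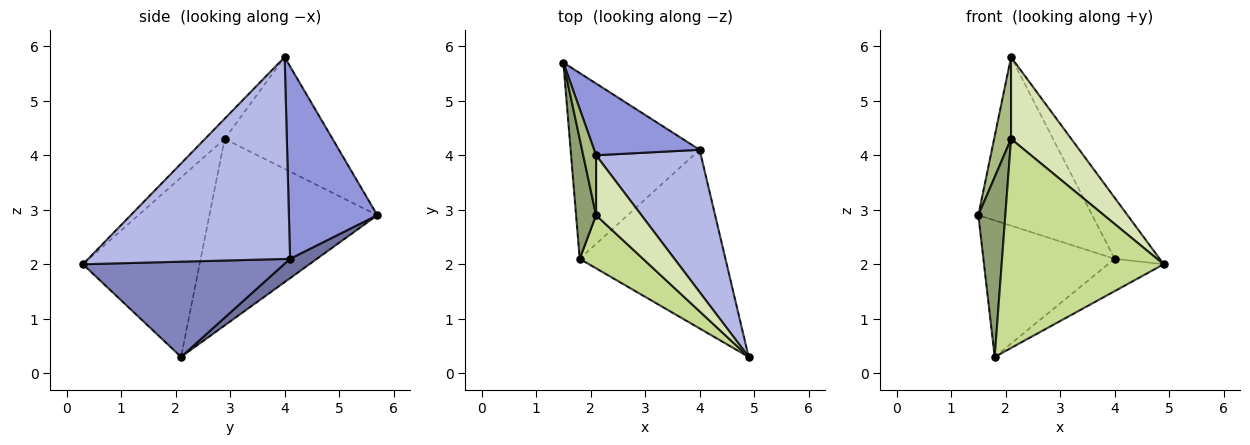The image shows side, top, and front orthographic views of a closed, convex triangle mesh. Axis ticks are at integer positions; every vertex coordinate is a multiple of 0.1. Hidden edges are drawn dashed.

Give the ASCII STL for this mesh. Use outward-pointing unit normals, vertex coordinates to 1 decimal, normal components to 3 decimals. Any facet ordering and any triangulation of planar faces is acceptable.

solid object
 facet normal 0.120 0.588 -0.800
  outer loop
   vertex 4.0 4.1 2.1
   vertex 1.8 2.1 0.3
   vertex 1.5 5.7 2.9
  endloop
 endfacet
 facet normal 0.541 0.150 -0.828
  outer loop
   vertex 4.0 4.1 2.1
   vertex 4.9 0.3 2.0
   vertex 1.8 2.1 0.3
  endloop
 endfacet
 facet normal 0.581 0.749 0.319
  outer loop
   vertex 4.0 4.1 2.1
   vertex 1.5 5.7 2.9
   vertex 2.1 4.0 5.8
  endloop
 endfacet
 facet normal 0.870 0.194 0.452
  outer loop
   vertex 4.0 4.1 2.1
   vertex 2.1 4.0 5.8
   vertex 4.9 0.3 2.0
  endloop
 endfacet
 facet normal -0.982 -0.158 0.105
  outer loop
   vertex 2.1 2.9 4.3
   vertex 1.5 5.7 2.9
   vertex 1.8 2.1 0.3
  endloop
 endfacet
 facet normal -0.982 -0.154 0.113
  outer loop
   vertex 2.1 2.9 4.3
   vertex 2.1 4.0 5.8
   vertex 1.5 5.7 2.9
  endloop
 endfacet
 facet normal -0.572 -0.795 0.202
  outer loop
   vertex 2.1 2.9 4.3
   vertex 1.8 2.1 0.3
   vertex 4.9 0.3 2.0
  endloop
 endfacet
 facet normal -0.254 -0.780 0.572
  outer loop
   vertex 2.1 2.9 4.3
   vertex 4.9 0.3 2.0
   vertex 2.1 4.0 5.8
  endloop
 endfacet
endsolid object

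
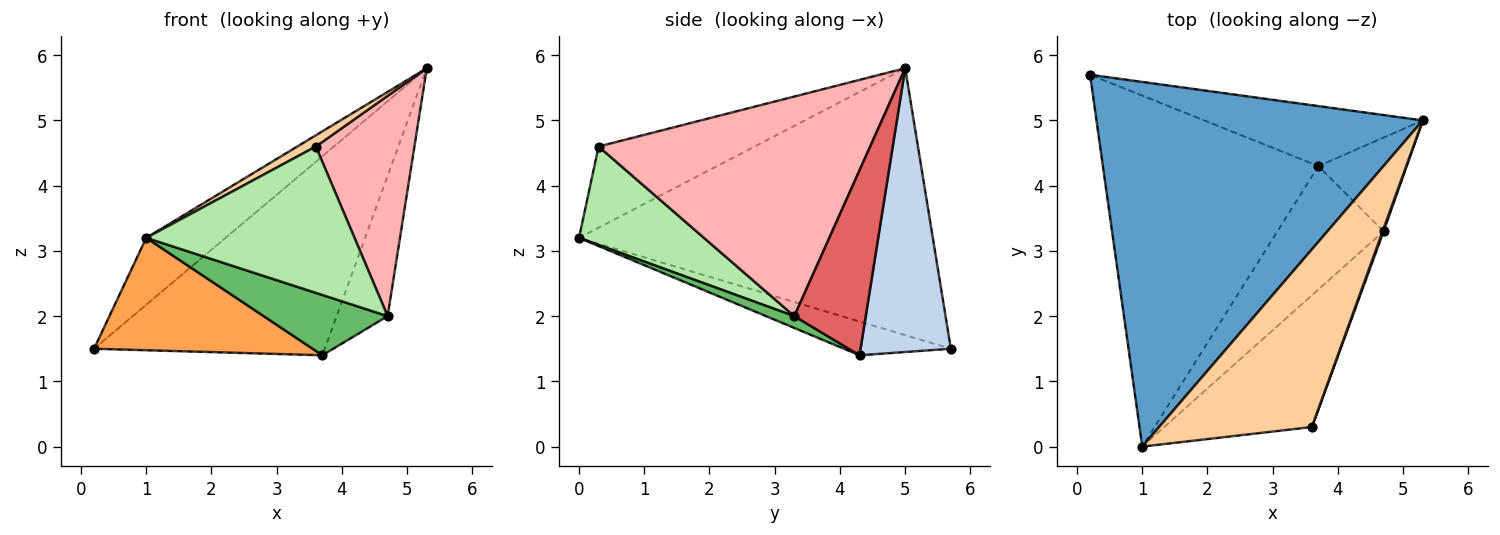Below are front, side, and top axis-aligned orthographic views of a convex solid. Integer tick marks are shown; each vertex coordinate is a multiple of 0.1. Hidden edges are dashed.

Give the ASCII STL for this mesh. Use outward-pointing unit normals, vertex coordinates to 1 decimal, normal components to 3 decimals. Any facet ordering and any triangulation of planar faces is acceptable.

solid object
 facet normal -0.627 0.141 0.766
  outer loop
   vertex 1.0 0.0 3.2
   vertex 5.3 5.0 5.8
   vertex 0.2 5.7 1.5
  endloop
 endfacet
 facet normal 0.351 0.897 -0.270
  outer loop
   vertex 3.7 4.3 1.4
   vertex 0.2 5.7 1.5
   vertex 5.3 5.0 5.8
  endloop
 endfacet
 facet normal -0.148 -0.302 -0.942
  outer loop
   vertex 3.7 4.3 1.4
   vertex 1.0 0.0 3.2
   vertex 0.2 5.7 1.5
  endloop
 endfacet
 facet normal -0.468 -0.056 0.882
  outer loop
   vertex 3.6 0.3 4.6
   vertex 5.3 5.0 5.8
   vertex 1.0 0.0 3.2
  endloop
 endfacet
 facet normal 0.100 -0.437 -0.894
  outer loop
   vertex 4.7 3.3 2.0
   vertex 1.0 0.0 3.2
   vertex 3.7 4.3 1.4
  endloop
 endfacet
 facet normal 0.407 -0.679 -0.611
  outer loop
   vertex 4.7 3.3 2.0
   vertex 3.6 0.3 4.6
   vertex 1.0 0.0 3.2
  endloop
 endfacet
 facet normal 0.759 0.542 -0.362
  outer loop
   vertex 4.7 3.3 2.0
   vertex 3.7 4.3 1.4
   vertex 5.3 5.0 5.8
  endloop
 endfacet
 facet normal 0.940 -0.341 0.004
  outer loop
   vertex 4.7 3.3 2.0
   vertex 5.3 5.0 5.8
   vertex 3.6 0.3 4.6
  endloop
 endfacet
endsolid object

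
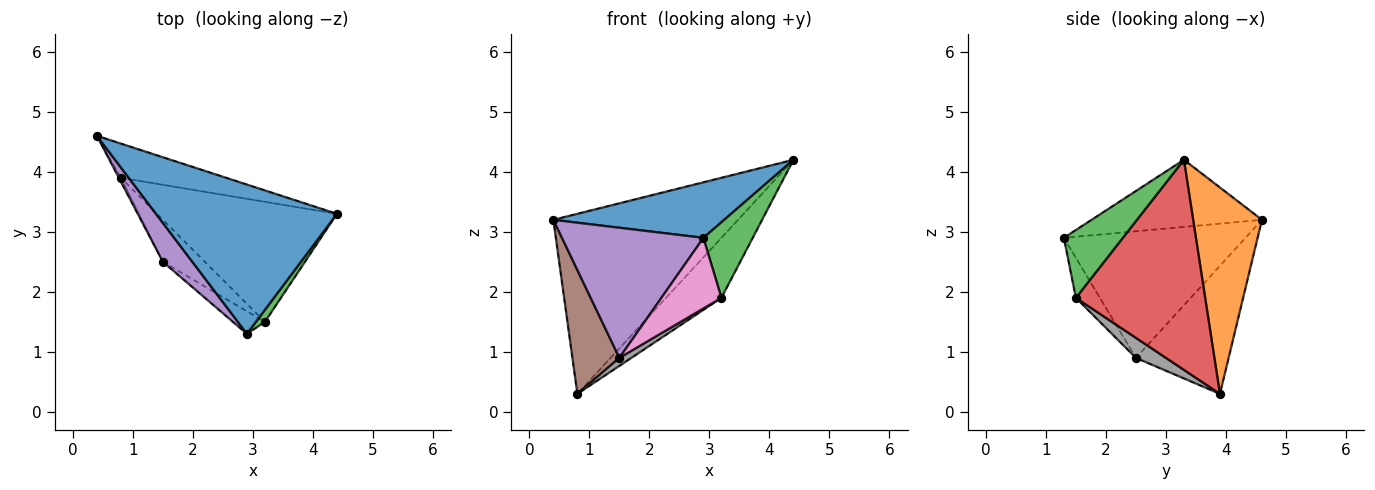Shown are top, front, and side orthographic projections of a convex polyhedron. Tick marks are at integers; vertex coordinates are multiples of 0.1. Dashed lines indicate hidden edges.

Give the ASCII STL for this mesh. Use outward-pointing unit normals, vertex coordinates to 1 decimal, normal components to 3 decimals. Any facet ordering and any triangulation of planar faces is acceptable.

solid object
 facet normal -0.328 -0.329 0.885
  outer loop
   vertex 2.9 1.3 2.9
   vertex 4.4 3.3 4.2
   vertex 0.4 4.6 3.2
  endloop
 endfacet
 facet normal 0.344 0.923 -0.175
  outer loop
   vertex 0.8 3.9 0.3
   vertex 0.4 4.6 3.2
   vertex 4.4 3.3 4.2
  endloop
 endfacet
 facet normal 0.763 -0.638 0.101
  outer loop
   vertex 3.2 1.5 1.9
   vertex 4.4 3.3 4.2
   vertex 2.9 1.3 2.9
  endloop
 endfacet
 facet normal 0.722 0.309 -0.619
  outer loop
   vertex 3.2 1.5 1.9
   vertex 0.8 3.9 0.3
   vertex 4.4 3.3 4.2
  endloop
 endfacet
 facet normal -0.776 -0.604 0.181
  outer loop
   vertex 1.5 2.5 0.9
   vertex 2.9 1.3 2.9
   vertex 0.4 4.6 3.2
  endloop
 endfacet
 facet normal -0.892 -0.452 -0.014
  outer loop
   vertex 1.5 2.5 0.9
   vertex 0.4 4.6 3.2
   vertex 0.8 3.9 0.3
  endloop
 endfacet
 facet normal -0.356 -0.890 -0.285
  outer loop
   vertex 1.5 2.5 0.9
   vertex 3.2 1.5 1.9
   vertex 2.9 1.3 2.9
  endloop
 endfacet
 facet normal 0.424 -0.169 -0.890
  outer loop
   vertex 1.5 2.5 0.9
   vertex 0.8 3.9 0.3
   vertex 3.2 1.5 1.9
  endloop
 endfacet
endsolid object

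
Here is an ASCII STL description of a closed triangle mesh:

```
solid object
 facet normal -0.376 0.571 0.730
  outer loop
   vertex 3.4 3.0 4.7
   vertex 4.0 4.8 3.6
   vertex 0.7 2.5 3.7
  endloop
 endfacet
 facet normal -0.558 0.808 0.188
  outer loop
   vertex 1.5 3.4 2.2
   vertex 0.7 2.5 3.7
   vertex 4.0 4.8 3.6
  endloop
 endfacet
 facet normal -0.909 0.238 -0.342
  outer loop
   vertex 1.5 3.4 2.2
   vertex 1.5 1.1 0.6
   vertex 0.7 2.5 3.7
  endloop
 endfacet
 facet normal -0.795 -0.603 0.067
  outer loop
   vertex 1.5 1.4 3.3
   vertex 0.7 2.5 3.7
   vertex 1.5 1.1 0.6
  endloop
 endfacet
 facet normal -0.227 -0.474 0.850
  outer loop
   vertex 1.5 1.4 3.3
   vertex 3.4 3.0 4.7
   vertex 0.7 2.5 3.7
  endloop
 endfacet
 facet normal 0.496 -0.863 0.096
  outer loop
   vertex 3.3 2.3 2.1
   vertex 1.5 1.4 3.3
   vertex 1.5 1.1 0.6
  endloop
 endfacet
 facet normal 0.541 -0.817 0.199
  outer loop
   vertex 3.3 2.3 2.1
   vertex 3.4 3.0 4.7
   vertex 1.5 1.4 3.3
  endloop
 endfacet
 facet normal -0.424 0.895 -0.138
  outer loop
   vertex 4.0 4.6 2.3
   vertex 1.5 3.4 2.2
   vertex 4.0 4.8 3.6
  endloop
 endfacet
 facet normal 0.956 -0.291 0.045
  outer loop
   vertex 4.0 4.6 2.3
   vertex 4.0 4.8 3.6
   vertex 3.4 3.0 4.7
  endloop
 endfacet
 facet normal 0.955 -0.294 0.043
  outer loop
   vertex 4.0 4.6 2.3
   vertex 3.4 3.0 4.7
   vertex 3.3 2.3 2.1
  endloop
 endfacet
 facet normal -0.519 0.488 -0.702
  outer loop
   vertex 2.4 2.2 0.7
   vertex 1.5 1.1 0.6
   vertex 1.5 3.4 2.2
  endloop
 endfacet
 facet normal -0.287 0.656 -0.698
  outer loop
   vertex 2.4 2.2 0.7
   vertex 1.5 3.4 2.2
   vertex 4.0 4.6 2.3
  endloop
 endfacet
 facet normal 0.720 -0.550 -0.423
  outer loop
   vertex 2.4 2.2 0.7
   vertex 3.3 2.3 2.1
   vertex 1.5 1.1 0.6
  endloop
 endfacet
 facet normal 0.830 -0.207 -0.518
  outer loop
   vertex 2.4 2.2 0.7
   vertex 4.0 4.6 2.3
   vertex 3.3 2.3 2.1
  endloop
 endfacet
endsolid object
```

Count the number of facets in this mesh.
14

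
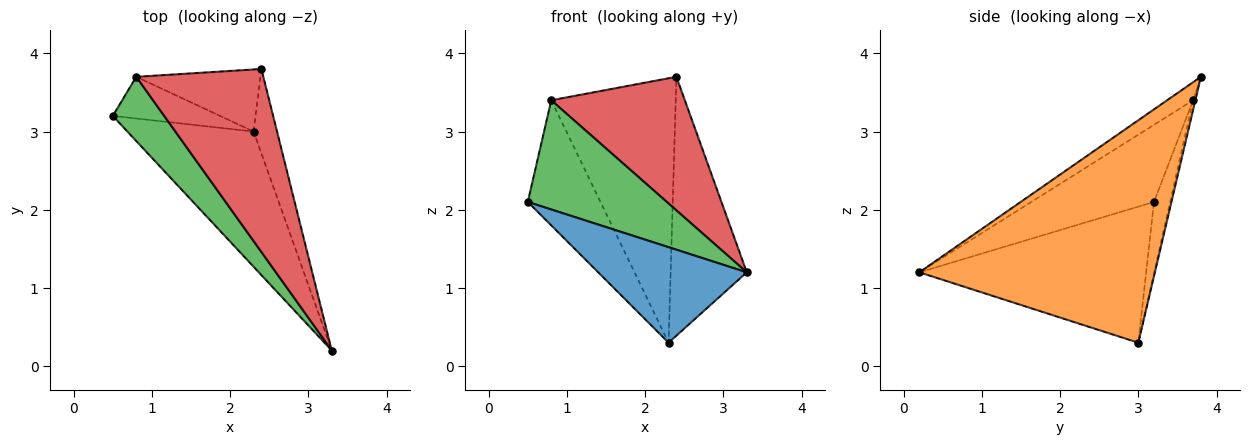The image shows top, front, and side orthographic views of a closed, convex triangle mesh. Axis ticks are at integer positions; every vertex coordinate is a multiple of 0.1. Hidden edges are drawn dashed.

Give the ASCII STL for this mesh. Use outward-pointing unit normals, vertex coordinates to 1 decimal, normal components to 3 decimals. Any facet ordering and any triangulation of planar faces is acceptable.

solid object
 facet normal -0.661 -0.433 -0.613
  outer loop
   vertex 2.3 3.0 0.3
   vertex 3.3 0.2 1.2
   vertex 0.5 3.2 2.1
  endloop
 endfacet
 facet normal 0.947 0.306 -0.100
  outer loop
   vertex 2.3 3.0 0.3
   vertex 2.4 3.8 3.7
   vertex 3.3 0.2 1.2
  endloop
 endfacet
 facet normal -0.605 -0.686 0.404
  outer loop
   vertex 0.8 3.7 3.4
   vertex 0.5 3.2 2.1
   vertex 3.3 0.2 1.2
  endloop
 endfacet
 facet normal -0.114 -0.586 0.802
  outer loop
   vertex 0.8 3.7 3.4
   vertex 3.3 0.2 1.2
   vertex 2.4 3.8 3.7
  endloop
 endfacet
 facet normal -0.206 0.928 -0.309
  outer loop
   vertex 0.8 3.7 3.4
   vertex 2.3 3.0 0.3
   vertex 0.5 3.2 2.1
  endloop
 endfacet
 facet normal -0.018 0.973 -0.229
  outer loop
   vertex 0.8 3.7 3.4
   vertex 2.4 3.8 3.7
   vertex 2.3 3.0 0.3
  endloop
 endfacet
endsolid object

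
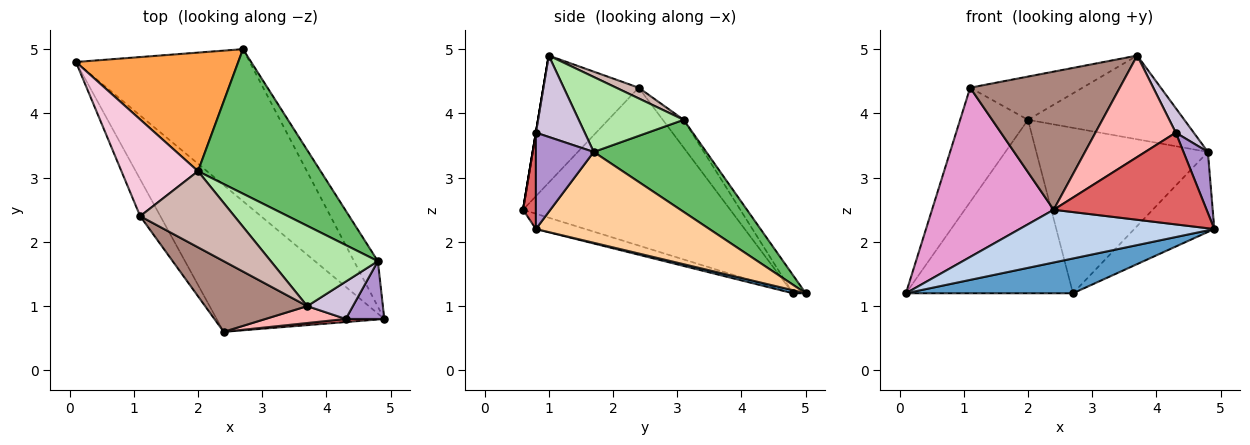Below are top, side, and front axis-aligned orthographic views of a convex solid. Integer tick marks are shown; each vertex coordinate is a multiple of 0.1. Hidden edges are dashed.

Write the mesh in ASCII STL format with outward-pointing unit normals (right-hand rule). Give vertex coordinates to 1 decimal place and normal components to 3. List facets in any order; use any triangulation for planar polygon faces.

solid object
 facet normal 0.017 -0.223 -0.975
  outer loop
   vertex 2.7 5.0 1.2
   vertex 4.9 0.8 2.2
   vertex 0.1 4.8 1.2
  endloop
 endfacet
 facet normal -0.086 -0.337 -0.938
  outer loop
   vertex 2.4 0.6 2.5
   vertex 0.1 4.8 1.2
   vertex 4.9 0.8 2.2
  endloop
 endfacet
 facet normal -0.063 0.824 0.563
  outer loop
   vertex 2.0 3.1 3.9
   vertex 2.7 5.0 1.2
   vertex 0.1 4.8 1.2
  endloop
 endfacet
 facet normal 0.883 0.407 -0.232
  outer loop
   vertex 4.8 1.7 3.4
   vertex 4.9 0.8 2.2
   vertex 2.7 5.0 1.2
  endloop
 endfacet
 facet normal 0.443 0.675 0.590
  outer loop
   vertex 4.8 1.7 3.4
   vertex 2.7 5.0 1.2
   vertex 2.0 3.1 3.9
  endloop
 endfacet
 facet normal 0.436 0.650 0.623
  outer loop
   vertex 4.8 1.7 3.4
   vertex 2.0 3.1 3.9
   vertex 3.7 1.0 4.9
  endloop
 endfacet
 facet normal 0.084 -0.996 0.033
  outer loop
   vertex 4.3 0.8 3.7
   vertex 2.4 0.6 2.5
   vertex 4.9 0.8 2.2
  endloop
 endfacet
 facet normal 0.000 -0.986 0.164
  outer loop
   vertex 4.3 0.8 3.7
   vertex 3.7 1.0 4.9
   vertex 2.4 0.6 2.5
  endloop
 endfacet
 facet normal 0.864 -0.365 0.346
  outer loop
   vertex 4.3 0.8 3.7
   vertex 4.9 0.8 2.2
   vertex 4.8 1.7 3.4
  endloop
 endfacet
 facet normal 0.830 -0.306 0.466
  outer loop
   vertex 4.3 0.8 3.7
   vertex 4.8 1.7 3.4
   vertex 3.7 1.0 4.9
  endloop
 endfacet
 facet normal -0.493 -0.774 0.396
  outer loop
   vertex 1.1 2.4 4.4
   vertex 2.4 0.6 2.5
   vertex 3.7 1.0 4.9
  endloop
 endfacet
 facet normal 0.098 0.492 0.865
  outer loop
   vertex 1.1 2.4 4.4
   vertex 3.7 1.0 4.9
   vertex 2.0 3.1 3.9
  endloop
 endfacet
 facet normal -0.857 -0.503 -0.110
  outer loop
   vertex 1.1 2.4 4.4
   vertex 0.1 4.8 1.2
   vertex 2.4 0.6 2.5
  endloop
 endfacet
 facet normal -0.229 0.743 0.629
  outer loop
   vertex 1.1 2.4 4.4
   vertex 2.0 3.1 3.9
   vertex 0.1 4.8 1.2
  endloop
 endfacet
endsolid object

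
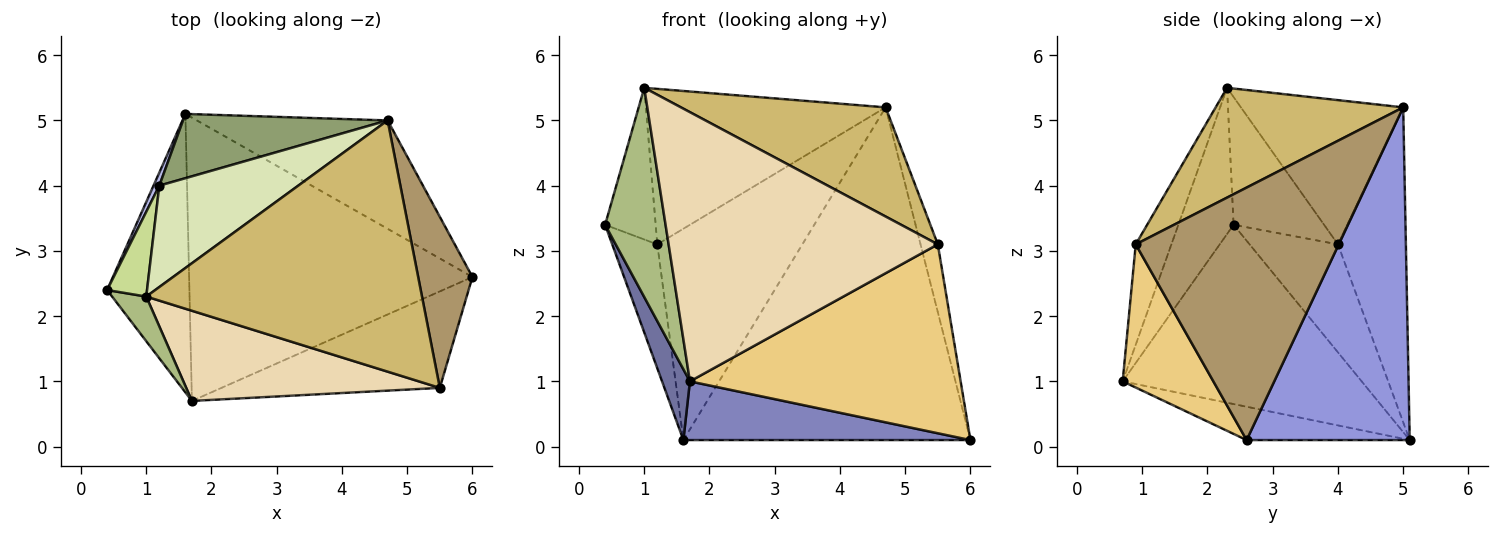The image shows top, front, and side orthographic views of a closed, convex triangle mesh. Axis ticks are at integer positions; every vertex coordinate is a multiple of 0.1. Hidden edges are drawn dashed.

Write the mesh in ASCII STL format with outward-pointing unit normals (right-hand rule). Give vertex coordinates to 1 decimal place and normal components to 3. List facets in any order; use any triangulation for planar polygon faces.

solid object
 facet normal -0.904 -0.105 -0.415
  outer loop
   vertex 1.7 0.7 1.0
   vertex 0.4 2.4 3.4
   vertex 1.6 5.1 0.1
  endloop
 endfacet
 facet normal -0.115 -0.202 -0.973
  outer loop
   vertex 1.7 0.7 1.0
   vertex 1.6 5.1 0.1
   vertex 6.0 2.6 0.1
  endloop
 endfacet
 facet normal 0.475 0.837 -0.273
  outer loop
   vertex 4.7 5.0 5.2
   vertex 6.0 2.6 0.1
   vertex 1.6 5.1 0.1
  endloop
 endfacet
 facet normal -0.890 0.454 0.048
  outer loop
   vertex 1.2 4.0 3.1
   vertex 1.6 5.1 0.1
   vertex 0.4 2.4 3.4
  endloop
 endfacet
 facet normal -0.409 0.873 0.266
  outer loop
   vertex 1.2 4.0 3.1
   vertex 4.7 5.0 5.2
   vertex 1.6 5.1 0.1
  endloop
 endfacet
 facet normal -0.666 -0.729 0.156
  outer loop
   vertex 1.0 2.3 5.5
   vertex 0.4 2.4 3.4
   vertex 1.7 0.7 1.0
  endloop
 endfacet
 facet normal -0.842 0.470 0.263
  outer loop
   vertex 1.0 2.3 5.5
   vertex 1.2 4.0 3.1
   vertex 0.4 2.4 3.4
  endloop
 endfacet
 facet normal -0.493 0.729 0.475
  outer loop
   vertex 1.0 2.3 5.5
   vertex 4.7 5.0 5.2
   vertex 1.2 4.0 3.1
  endloop
 endfacet
 facet normal 0.974 0.083 0.209
  outer loop
   vertex 5.5 0.9 3.1
   vertex 6.0 2.6 0.1
   vertex 4.7 5.0 5.2
  endloop
 endfacet
 facet normal 0.343 -0.374 0.862
  outer loop
   vertex 5.5 0.9 3.1
   vertex 4.7 5.0 5.2
   vertex 1.0 2.3 5.5
  endloop
 endfacet
 facet normal 0.286 -0.853 -0.436
  outer loop
   vertex 5.5 0.9 3.1
   vertex 1.7 0.7 1.0
   vertex 6.0 2.6 0.1
  endloop
 endfacet
 facet normal -0.125 -0.941 0.315
  outer loop
   vertex 5.5 0.9 3.1
   vertex 1.0 2.3 5.5
   vertex 1.7 0.7 1.0
  endloop
 endfacet
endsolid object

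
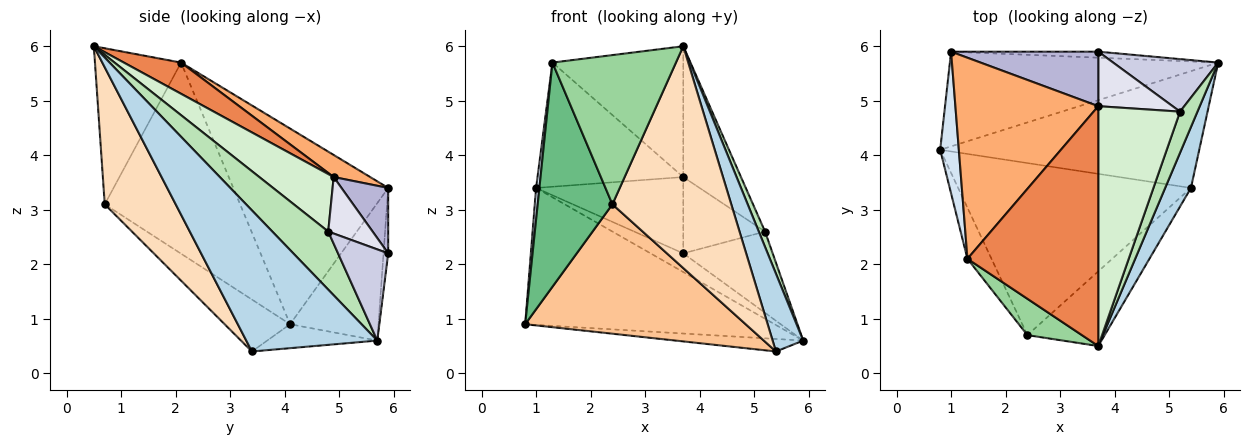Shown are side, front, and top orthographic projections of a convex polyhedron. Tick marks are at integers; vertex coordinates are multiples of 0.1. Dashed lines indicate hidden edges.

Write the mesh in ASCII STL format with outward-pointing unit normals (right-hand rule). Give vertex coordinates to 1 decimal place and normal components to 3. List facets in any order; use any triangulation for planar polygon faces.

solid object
 facet normal -0.280 0.790 -0.546
  outer loop
   vertex 1.0 5.9 3.4
   vertex 5.9 5.7 0.6
   vertex 0.8 4.1 0.9
  endloop
 endfacet
 facet normal -0.091 0.106 -0.990
  outer loop
   vertex 5.4 3.4 0.4
   vertex 0.8 4.1 0.9
   vertex 5.9 5.7 0.6
  endloop
 endfacet
 facet normal 0.959 -0.224 0.175
  outer loop
   vertex 5.4 3.4 0.4
   vertex 5.9 5.7 0.6
   vertex 3.7 0.5 6.0
  endloop
 endfacet
 facet normal -0.995 -0.021 0.095
  outer loop
   vertex 1.3 2.1 5.7
   vertex 1.0 5.9 3.4
   vertex 0.8 4.1 0.9
  endloop
 endfacet
 facet normal 0.205 0.469 0.859
  outer loop
   vertex 3.7 4.9 3.6
   vertex 1.3 2.1 5.7
   vertex 3.7 0.5 6.0
  endloop
 endfacet
 facet normal 0.130 0.521 0.844
  outer loop
   vertex 3.7 4.9 3.6
   vertex 1.0 5.9 3.4
   vertex 1.3 2.1 5.7
  endloop
 endfacet
 facet normal -0.176 -0.592 -0.787
  outer loop
   vertex 2.4 0.7 3.1
   vertex 0.8 4.1 0.9
   vertex 5.4 3.4 0.4
  endloop
 endfacet
 facet normal 0.492 -0.825 -0.278
  outer loop
   vertex 2.4 0.7 3.1
   vertex 5.4 3.4 0.4
   vertex 3.7 0.5 6.0
  endloop
 endfacet
 facet normal -0.870 -0.480 -0.110
  outer loop
   vertex 2.4 0.7 3.1
   vertex 1.3 2.1 5.7
   vertex 0.8 4.1 0.9
  endloop
 endfacet
 facet normal -0.561 -0.804 0.196
  outer loop
   vertex 2.4 0.7 3.1
   vertex 3.7 0.5 6.0
   vertex 1.3 2.1 5.7
  endloop
 endfacet
 facet normal 0.952 -0.107 0.285
  outer loop
   vertex 5.2 4.8 2.6
   vertex 3.7 0.5 6.0
   vertex 5.9 5.7 0.6
  endloop
 endfacet
 facet normal 0.525 0.407 0.747
  outer loop
   vertex 5.2 4.8 2.6
   vertex 3.7 4.9 3.6
   vertex 3.7 0.5 6.0
  endloop
 endfacet
 facet normal -0.135 0.943 -0.303
  outer loop
   vertex 3.7 5.9 2.2
   vertex 5.9 5.7 0.6
   vertex 1.0 5.9 3.4
  endloop
 endfacet
 facet normal 0.250 0.788 0.563
  outer loop
   vertex 3.7 5.9 2.2
   vertex 1.0 5.9 3.4
   vertex 3.7 4.9 3.6
  endloop
 endfacet
 facet normal 0.426 0.760 0.491
  outer loop
   vertex 3.7 5.9 2.2
   vertex 5.2 4.8 2.6
   vertex 5.9 5.7 0.6
  endloop
 endfacet
 facet normal 0.404 0.744 0.532
  outer loop
   vertex 3.7 5.9 2.2
   vertex 3.7 4.9 3.6
   vertex 5.2 4.8 2.6
  endloop
 endfacet
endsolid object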